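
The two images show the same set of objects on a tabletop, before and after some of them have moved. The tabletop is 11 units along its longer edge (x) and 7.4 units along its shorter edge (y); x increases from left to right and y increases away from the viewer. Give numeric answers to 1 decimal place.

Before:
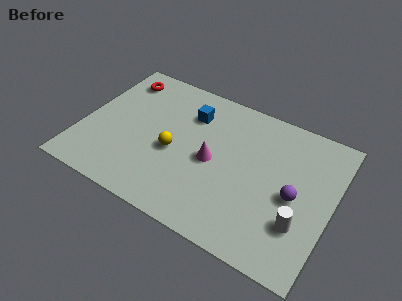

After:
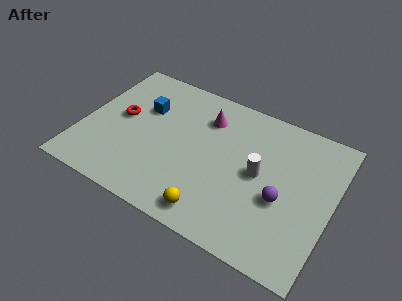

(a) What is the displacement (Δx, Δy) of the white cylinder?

(-2.0, 1.6)

From the two frames, the white cylinder sits at roughly (9.8, 2.2) before and (7.8, 3.8) after.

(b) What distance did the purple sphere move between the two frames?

0.6

The purple sphere was near (9.4, 3.4) before and (8.9, 3.0) after, so it travelled √(0.5² + 0.4²) ≈ 0.6 units.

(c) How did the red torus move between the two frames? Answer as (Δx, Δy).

(0.4, -2.1)

The red torus started near (1.2, 6.1) and ended near (1.6, 4.0).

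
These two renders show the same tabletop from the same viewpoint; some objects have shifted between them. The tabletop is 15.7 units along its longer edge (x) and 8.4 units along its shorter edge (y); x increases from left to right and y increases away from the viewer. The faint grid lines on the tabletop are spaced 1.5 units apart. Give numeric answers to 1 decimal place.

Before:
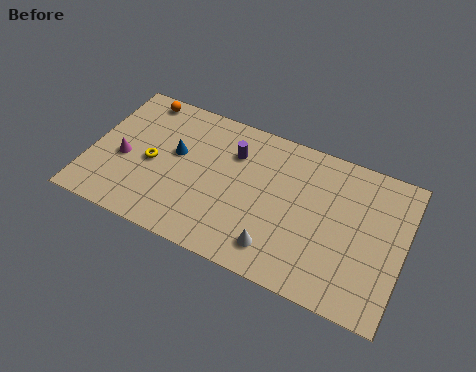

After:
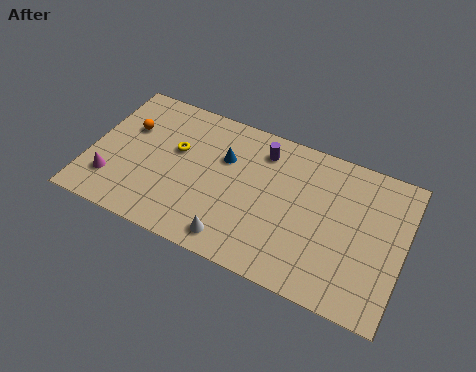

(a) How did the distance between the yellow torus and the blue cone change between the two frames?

+1.0

They were about 1.5 units apart before and 2.5 after — 1.0 units further apart.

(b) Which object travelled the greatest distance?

the blue cone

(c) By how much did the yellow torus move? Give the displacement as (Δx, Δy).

(1.1, 1.2)

From the two frames, the yellow torus sits at roughly (3.1, 3.9) before and (4.2, 5.1) after.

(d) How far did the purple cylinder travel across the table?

1.6

The purple cylinder was near (7.0, 6.1) before and (8.4, 6.8) after, so it travelled √(1.4² + 0.7²) ≈ 1.6 units.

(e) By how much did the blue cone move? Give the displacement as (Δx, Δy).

(2.4, 0.7)

The blue cone started near (4.2, 4.9) and ended near (6.6, 5.6).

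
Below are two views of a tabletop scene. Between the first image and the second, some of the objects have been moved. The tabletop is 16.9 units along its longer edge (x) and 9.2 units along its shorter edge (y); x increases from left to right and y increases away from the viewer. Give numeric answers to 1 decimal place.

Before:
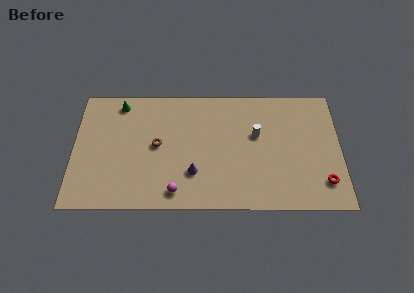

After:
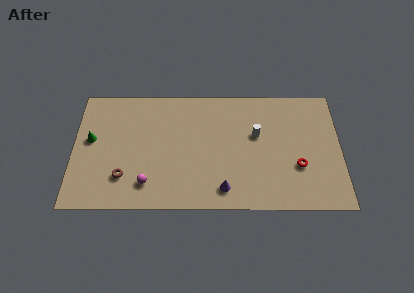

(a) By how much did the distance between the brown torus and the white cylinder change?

+2.6

The distance was about 6.4 in the first image and 9.0 in the second, so they moved 2.6 units further apart.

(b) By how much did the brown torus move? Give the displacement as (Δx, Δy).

(-2.1, -2.4)

The brown torus was at about (5.3, 4.8) and moved to about (3.2, 2.4).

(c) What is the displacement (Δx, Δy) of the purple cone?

(1.9, -1.2)

The purple cone was at about (7.6, 2.7) and moved to about (9.5, 1.5).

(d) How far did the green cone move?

3.3

The green cone was near (2.9, 8.0) before and (1.1, 5.2) after, so it travelled √(1.8² + 2.8²) ≈ 3.3 units.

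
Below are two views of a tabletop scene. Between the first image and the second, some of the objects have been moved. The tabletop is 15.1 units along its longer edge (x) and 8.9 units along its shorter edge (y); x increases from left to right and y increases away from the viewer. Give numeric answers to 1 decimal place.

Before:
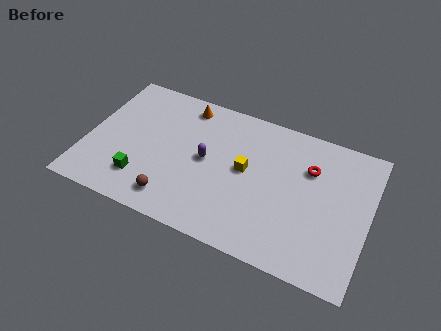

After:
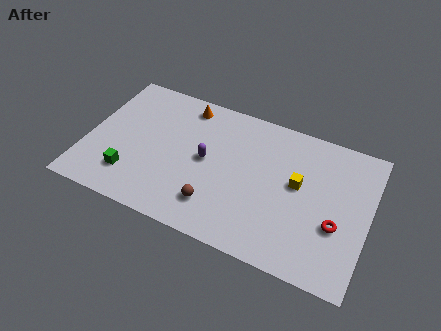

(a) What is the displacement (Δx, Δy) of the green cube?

(-0.6, 0.0)

The green cube was at about (3.2, 2.1) and moved to about (2.6, 2.1).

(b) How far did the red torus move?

3.4

From (11.8, 6.2) to (13.5, 3.3), the red torus covered √(1.7² + 2.9²) ≈ 3.4 units.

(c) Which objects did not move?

the purple capsule and the orange cone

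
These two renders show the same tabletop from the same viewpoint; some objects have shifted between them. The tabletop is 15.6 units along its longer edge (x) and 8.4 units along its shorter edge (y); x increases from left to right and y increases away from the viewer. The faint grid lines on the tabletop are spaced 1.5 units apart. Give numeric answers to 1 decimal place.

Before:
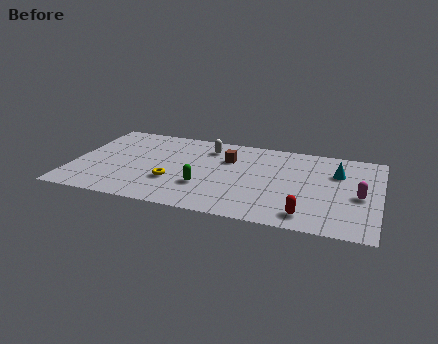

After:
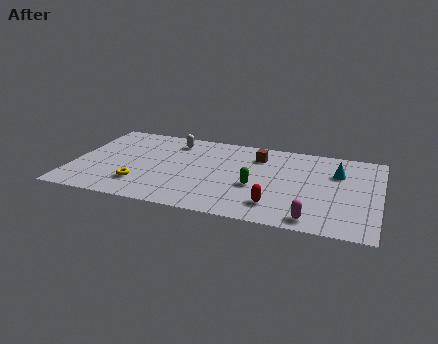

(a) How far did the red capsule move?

1.7

The red capsule moved from about (12.1, 1.3) to (10.5, 1.8), a distance of √(1.6² + 0.5²) ≈ 1.7.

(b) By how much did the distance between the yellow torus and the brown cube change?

+3.2

Before: roughly 4.0 units apart; after: 7.2. That's 3.2 units further apart.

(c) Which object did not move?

the cyan cone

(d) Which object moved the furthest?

the magenta capsule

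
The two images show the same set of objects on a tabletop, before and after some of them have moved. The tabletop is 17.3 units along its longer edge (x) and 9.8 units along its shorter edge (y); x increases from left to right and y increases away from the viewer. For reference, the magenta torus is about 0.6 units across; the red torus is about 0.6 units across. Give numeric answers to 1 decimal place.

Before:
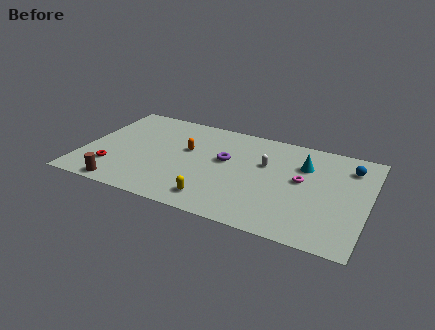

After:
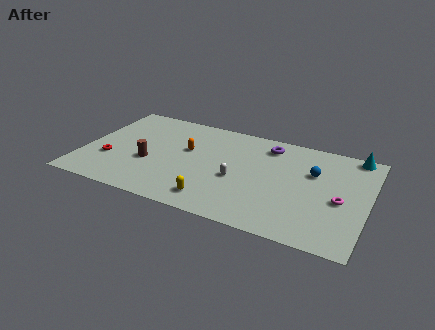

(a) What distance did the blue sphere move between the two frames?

2.5

The blue sphere moved from about (16.0, 7.7) to (13.9, 6.4), a distance of √(2.1² + 1.3²) ≈ 2.5.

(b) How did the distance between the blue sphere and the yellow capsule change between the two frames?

-2.4

They were about 9.7 units apart before and 7.3 after — 2.4 units closer together.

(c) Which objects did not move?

the orange capsule and the yellow capsule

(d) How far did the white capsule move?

2.6

The white capsule moved from about (11.0, 6.2) to (9.5, 4.1), a distance of √(1.5² + 2.1²) ≈ 2.6.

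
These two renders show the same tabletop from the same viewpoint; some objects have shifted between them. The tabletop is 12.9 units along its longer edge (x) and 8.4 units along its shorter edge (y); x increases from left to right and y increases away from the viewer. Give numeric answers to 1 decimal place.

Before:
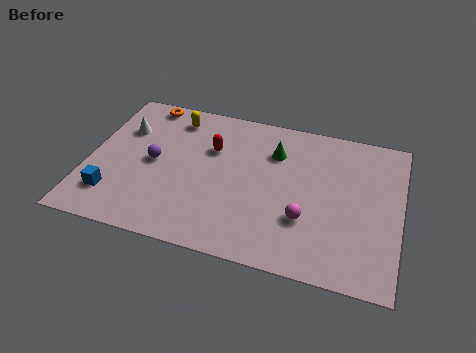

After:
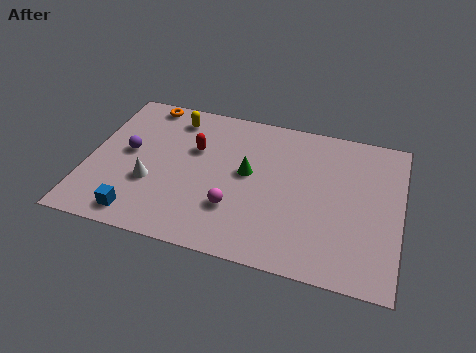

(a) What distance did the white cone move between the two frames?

3.1

The white cone moved from about (1.3, 5.8) to (2.7, 3.0), a distance of √(1.4² + 2.8²) ≈ 3.1.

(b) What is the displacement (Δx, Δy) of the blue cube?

(1.2, -0.8)

The blue cube was at about (1.2, 1.9) and moved to about (2.4, 1.1).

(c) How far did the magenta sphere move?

2.9

From (9.1, 2.7) to (6.2, 2.5), the magenta sphere covered √(2.9² + 0.2²) ≈ 2.9 units.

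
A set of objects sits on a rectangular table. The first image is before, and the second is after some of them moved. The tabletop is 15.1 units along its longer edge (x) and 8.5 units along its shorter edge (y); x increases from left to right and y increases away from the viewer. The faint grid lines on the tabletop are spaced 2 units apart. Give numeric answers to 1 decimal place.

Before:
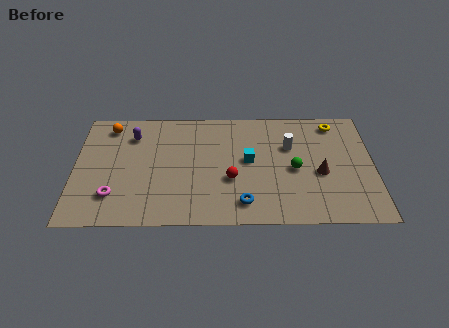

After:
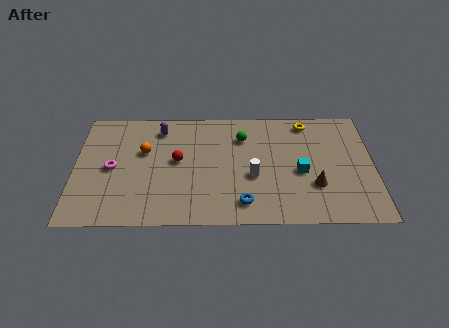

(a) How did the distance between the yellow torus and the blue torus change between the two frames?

-0.7

Before: roughly 7.5 units apart; after: 6.8. That's 0.7 units closer together.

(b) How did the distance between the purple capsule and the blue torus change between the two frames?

-0.6

They were about 7.5 units apart before and 6.9 after — 0.6 units closer together.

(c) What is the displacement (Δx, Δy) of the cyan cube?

(2.6, -0.9)

The cyan cube was at about (8.8, 4.6) and moved to about (11.4, 3.7).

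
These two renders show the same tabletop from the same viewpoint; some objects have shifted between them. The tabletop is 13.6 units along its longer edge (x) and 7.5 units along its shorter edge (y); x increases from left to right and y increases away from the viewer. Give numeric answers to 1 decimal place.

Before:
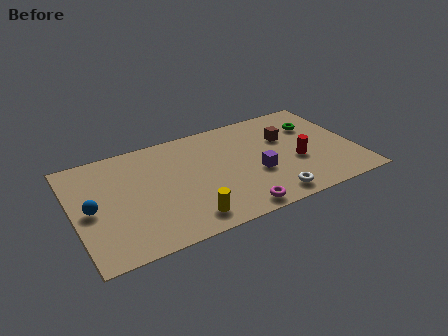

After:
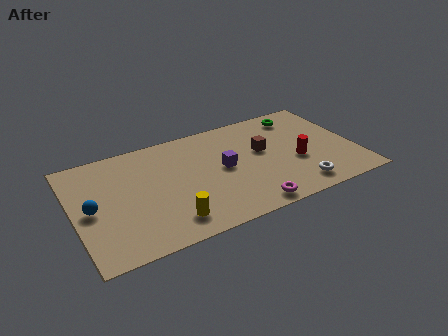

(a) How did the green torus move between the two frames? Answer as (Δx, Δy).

(-0.6, 1.0)

The green torus started near (11.9, 5.3) and ended near (11.3, 6.3).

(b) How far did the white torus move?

1.4

From (9.1, 1.0) to (10.5, 1.2), the white torus covered √(1.4² + 0.2²) ≈ 1.4 units.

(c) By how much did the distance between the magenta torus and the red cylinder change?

-0.5

The distance was about 4.0 in the first image and 3.5 in the second, so they moved 0.5 units closer together.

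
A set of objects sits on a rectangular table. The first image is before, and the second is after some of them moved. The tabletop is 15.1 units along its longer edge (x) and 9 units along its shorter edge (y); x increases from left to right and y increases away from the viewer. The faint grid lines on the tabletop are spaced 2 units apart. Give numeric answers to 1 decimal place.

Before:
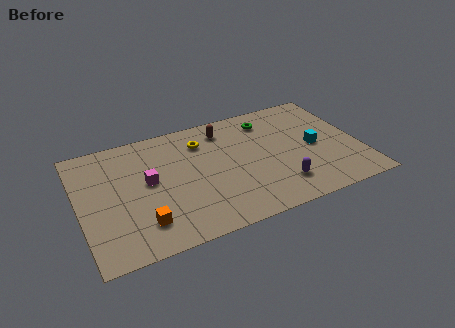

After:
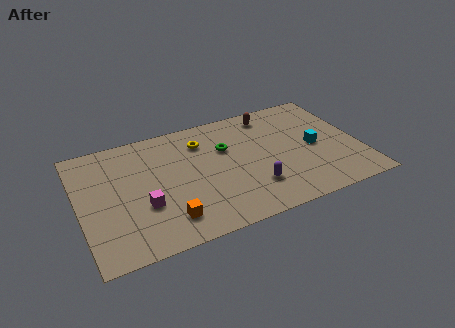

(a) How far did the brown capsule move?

2.6

From (8.1, 7.4) to (10.7, 7.7), the brown capsule covered √(2.6² + 0.3²) ≈ 2.6 units.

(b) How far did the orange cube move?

1.3

The orange cube moved from about (3.1, 2.0) to (4.4, 1.8), a distance of √(1.3² + 0.2²) ≈ 1.3.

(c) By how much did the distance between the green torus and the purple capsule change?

-1.6

Before: roughly 5.3 units apart; after: 3.7. That's 1.6 units closer together.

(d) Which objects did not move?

the yellow torus and the cyan cube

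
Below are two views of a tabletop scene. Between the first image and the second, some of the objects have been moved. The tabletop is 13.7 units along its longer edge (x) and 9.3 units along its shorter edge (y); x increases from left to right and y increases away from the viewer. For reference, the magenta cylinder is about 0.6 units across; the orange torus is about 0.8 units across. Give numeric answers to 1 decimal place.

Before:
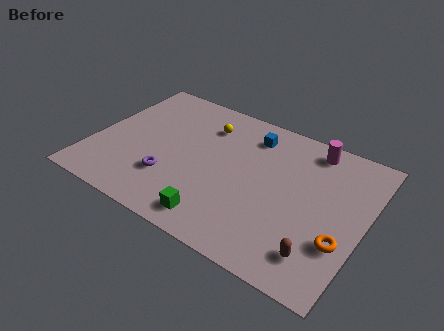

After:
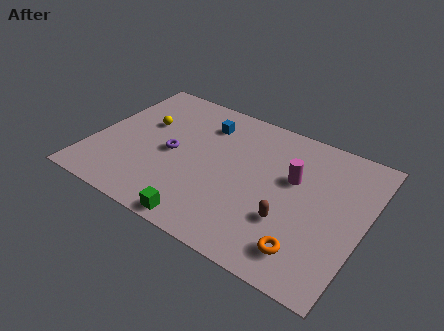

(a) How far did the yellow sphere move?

3.3

The yellow sphere moved from about (5.3, 7.1) to (2.3, 5.8), a distance of √(3.0² + 1.3²) ≈ 3.3.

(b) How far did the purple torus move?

1.7

From (4.2, 2.7) to (4.0, 4.4), the purple torus covered √(0.2² + 1.7²) ≈ 1.7 units.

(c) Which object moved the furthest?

the yellow sphere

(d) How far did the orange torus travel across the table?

2.0

The orange torus moved from about (12.8, 3.0) to (11.3, 1.7), a distance of √(1.5² + 1.3²) ≈ 2.0.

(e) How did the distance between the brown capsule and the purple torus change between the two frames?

-1.4

They were about 7.8 units apart before and 6.4 after — 1.4 units closer together.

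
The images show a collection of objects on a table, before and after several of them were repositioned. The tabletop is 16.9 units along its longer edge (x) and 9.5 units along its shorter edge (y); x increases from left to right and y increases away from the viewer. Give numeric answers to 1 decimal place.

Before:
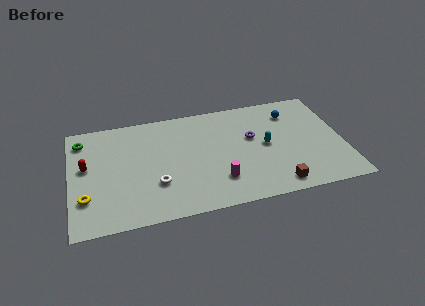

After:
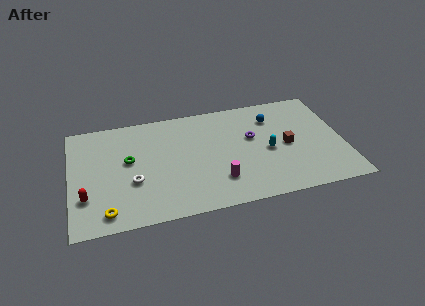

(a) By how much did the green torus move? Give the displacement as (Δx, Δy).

(2.8, -2.4)

The green torus started near (0.8, 7.8) and ended near (3.6, 5.4).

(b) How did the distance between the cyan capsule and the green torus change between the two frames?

-3.0

The distance was about 11.7 in the first image and 8.7 in the second, so they moved 3.0 units closer together.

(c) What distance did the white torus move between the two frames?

1.5

The white torus moved from about (5.2, 3.0) to (3.8, 3.5), a distance of √(1.4² + 0.5²) ≈ 1.5.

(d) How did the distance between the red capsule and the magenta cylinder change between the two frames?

-0.4

They were about 8.5 units apart before and 8.1 after — 0.4 units closer together.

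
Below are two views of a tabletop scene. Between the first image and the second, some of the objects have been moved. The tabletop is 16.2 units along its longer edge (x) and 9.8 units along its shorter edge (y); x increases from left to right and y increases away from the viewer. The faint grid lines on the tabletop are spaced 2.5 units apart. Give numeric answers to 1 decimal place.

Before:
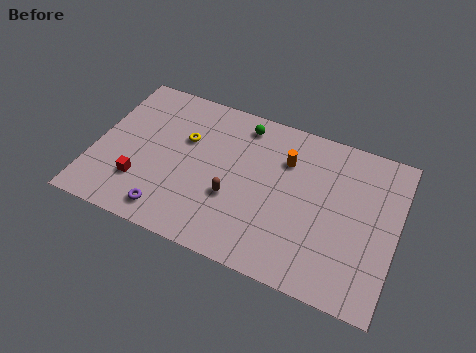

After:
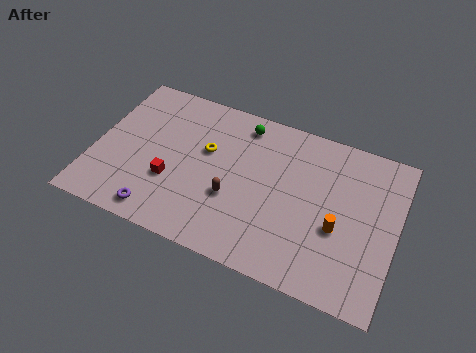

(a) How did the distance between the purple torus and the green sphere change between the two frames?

+0.4

The distance was about 7.7 in the first image and 8.1 in the second, so they moved 0.4 units further apart.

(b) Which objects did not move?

the brown capsule and the green sphere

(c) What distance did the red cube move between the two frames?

1.7

From (2.7, 2.7) to (4.3, 3.4), the red cube covered √(1.6² + 0.7²) ≈ 1.7 units.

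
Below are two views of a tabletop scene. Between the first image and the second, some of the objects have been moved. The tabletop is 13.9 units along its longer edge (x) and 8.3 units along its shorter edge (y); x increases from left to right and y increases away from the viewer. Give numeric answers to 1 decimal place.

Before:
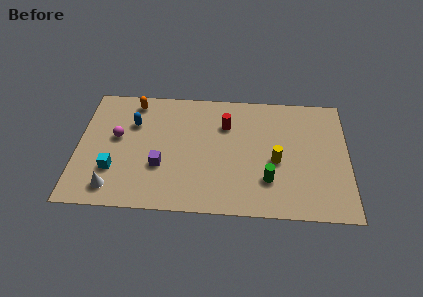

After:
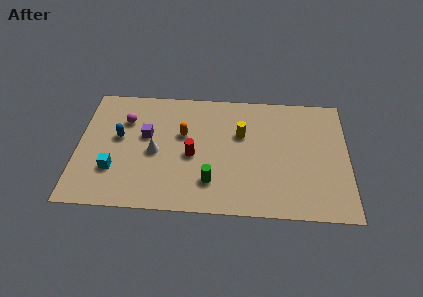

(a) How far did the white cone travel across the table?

3.3

The white cone moved from about (1.9, 1.3) to (4.0, 3.8), a distance of √(2.1² + 2.5²) ≈ 3.3.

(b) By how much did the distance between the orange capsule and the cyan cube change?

-0.4

They were about 4.8 units apart before and 4.4 after — 0.4 units closer together.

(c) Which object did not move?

the cyan cube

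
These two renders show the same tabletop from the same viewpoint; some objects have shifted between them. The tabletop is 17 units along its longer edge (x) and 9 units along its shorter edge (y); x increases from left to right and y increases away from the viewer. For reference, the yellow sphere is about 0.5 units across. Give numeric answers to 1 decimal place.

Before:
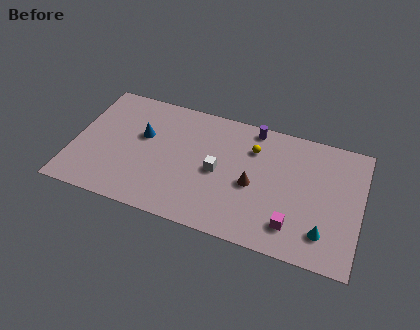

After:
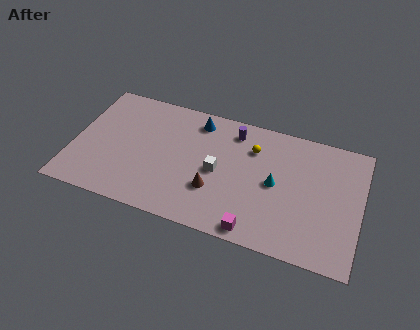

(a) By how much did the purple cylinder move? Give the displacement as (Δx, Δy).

(-1.1, -0.6)

From the two frames, the purple cylinder sits at roughly (10.4, 8.1) before and (9.3, 7.5) after.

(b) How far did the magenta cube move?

2.3

The magenta cube was near (13.2, 1.9) before and (11.1, 0.9) after, so it travelled √(2.1² + 1.0²) ≈ 2.3 units.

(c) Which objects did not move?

the yellow sphere and the white cube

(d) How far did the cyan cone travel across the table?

3.9

The cyan cone was near (15.0, 2.0) before and (12.0, 4.5) after, so it travelled √(3.0² + 2.5²) ≈ 3.9 units.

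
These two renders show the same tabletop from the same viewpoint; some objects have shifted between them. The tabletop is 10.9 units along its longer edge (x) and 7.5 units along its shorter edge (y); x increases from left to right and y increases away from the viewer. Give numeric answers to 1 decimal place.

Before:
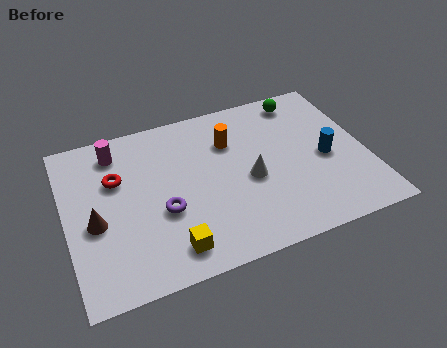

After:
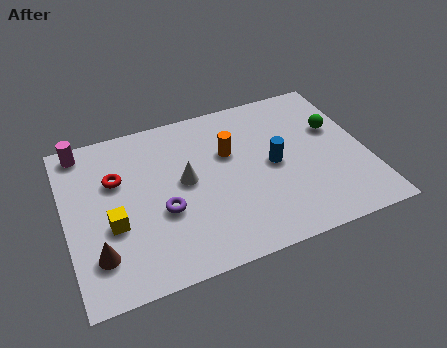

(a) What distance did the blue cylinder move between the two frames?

1.9

From (9.4, 3.4) to (7.5, 3.7), the blue cylinder covered √(1.9² + 0.3²) ≈ 1.9 units.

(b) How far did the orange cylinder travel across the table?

0.5

The orange cylinder moved from about (6.1, 5.3) to (6.0, 4.8), a distance of √(0.1² + 0.5²) ≈ 0.5.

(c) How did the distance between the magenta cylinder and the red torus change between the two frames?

+0.8

Before: roughly 1.3 units apart; after: 2.1. That's 0.8 units further apart.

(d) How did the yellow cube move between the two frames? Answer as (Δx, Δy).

(-1.9, 1.7)

The yellow cube started near (3.5, 1.2) and ended near (1.6, 2.9).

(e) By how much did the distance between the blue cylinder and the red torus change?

-1.9

They were about 7.6 units apart before and 5.7 after — 1.9 units closer together.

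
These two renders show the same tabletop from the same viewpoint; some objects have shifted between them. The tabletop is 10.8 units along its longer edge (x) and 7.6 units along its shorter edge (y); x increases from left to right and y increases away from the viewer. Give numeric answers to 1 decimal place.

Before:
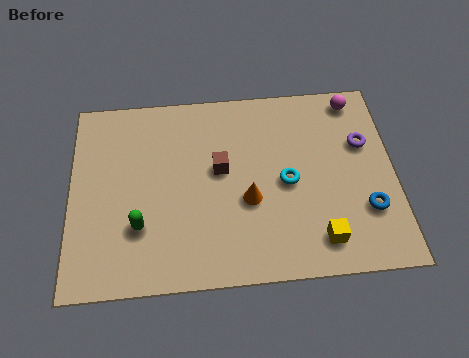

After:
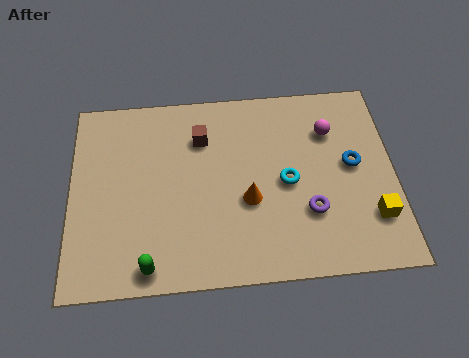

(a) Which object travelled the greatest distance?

the purple torus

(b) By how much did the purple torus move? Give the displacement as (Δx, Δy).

(-1.9, -2.5)

The purple torus started near (9.8, 4.9) and ended near (7.9, 2.4).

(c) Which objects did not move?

the cyan torus and the orange cone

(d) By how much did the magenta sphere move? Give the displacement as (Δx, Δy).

(-0.9, -1.2)

From the two frames, the magenta sphere sits at roughly (9.6, 6.7) before and (8.7, 5.5) after.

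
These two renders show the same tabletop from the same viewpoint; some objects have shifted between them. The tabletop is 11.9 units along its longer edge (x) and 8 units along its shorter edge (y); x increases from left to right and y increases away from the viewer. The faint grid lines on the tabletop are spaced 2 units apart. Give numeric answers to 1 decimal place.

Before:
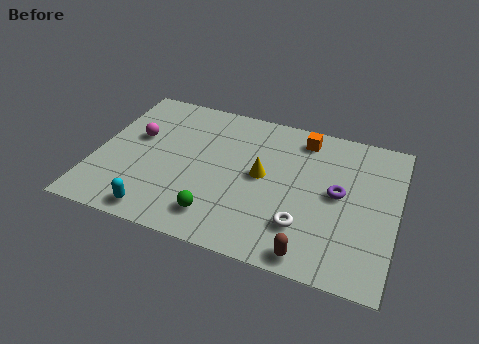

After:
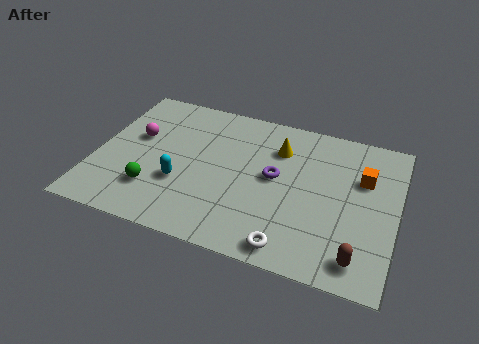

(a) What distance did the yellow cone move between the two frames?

1.8

From (6.6, 4.2) to (7.1, 5.9), the yellow cone covered √(0.5² + 1.7²) ≈ 1.8 units.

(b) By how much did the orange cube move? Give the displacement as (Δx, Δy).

(2.5, -1.5)

The orange cube was at about (8.0, 6.8) and moved to about (10.5, 5.3).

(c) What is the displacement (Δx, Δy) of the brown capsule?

(1.8, 0.4)

From the two frames, the brown capsule sits at roughly (8.8, 0.8) before and (10.6, 1.2) after.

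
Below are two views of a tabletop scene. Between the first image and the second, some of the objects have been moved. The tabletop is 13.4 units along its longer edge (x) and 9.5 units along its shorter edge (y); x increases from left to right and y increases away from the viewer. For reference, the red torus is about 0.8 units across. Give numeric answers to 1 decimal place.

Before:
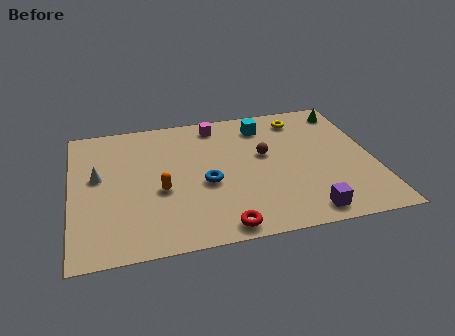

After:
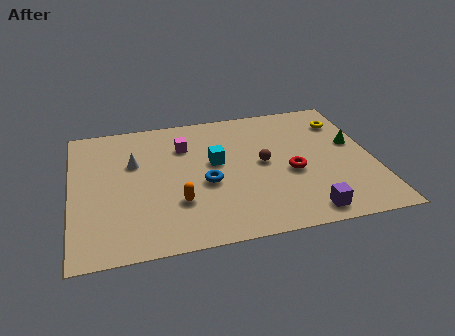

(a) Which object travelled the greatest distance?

the red torus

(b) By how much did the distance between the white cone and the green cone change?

-1.8

They were about 11.6 units apart before and 9.8 after — 1.8 units closer together.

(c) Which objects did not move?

the purple cube and the blue torus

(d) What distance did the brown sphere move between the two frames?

0.6

From (8.6, 5.5) to (8.5, 4.9), the brown sphere covered √(0.1² + 0.6²) ≈ 0.6 units.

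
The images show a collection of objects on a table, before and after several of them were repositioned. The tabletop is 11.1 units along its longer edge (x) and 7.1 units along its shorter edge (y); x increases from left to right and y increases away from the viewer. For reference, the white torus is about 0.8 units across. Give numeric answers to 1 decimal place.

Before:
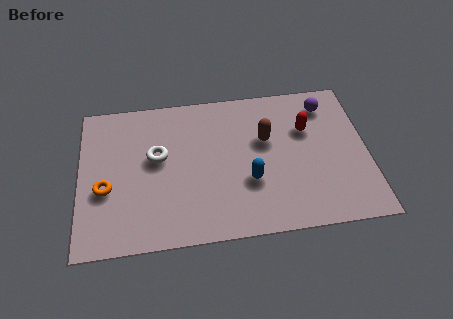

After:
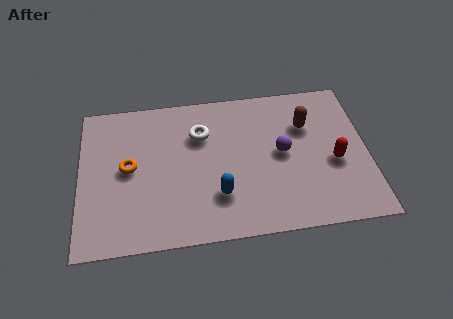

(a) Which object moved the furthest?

the purple sphere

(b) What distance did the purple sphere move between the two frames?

2.8

The purple sphere was near (9.6, 5.8) before and (7.8, 3.7) after, so it travelled √(1.8² + 2.1²) ≈ 2.8 units.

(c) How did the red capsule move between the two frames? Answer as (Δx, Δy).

(1.0, -1.7)

The red capsule was at about (8.8, 4.7) and moved to about (9.8, 3.0).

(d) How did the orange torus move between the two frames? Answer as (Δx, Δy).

(0.9, 0.9)

The orange torus started near (1.0, 2.8) and ended near (1.9, 3.7).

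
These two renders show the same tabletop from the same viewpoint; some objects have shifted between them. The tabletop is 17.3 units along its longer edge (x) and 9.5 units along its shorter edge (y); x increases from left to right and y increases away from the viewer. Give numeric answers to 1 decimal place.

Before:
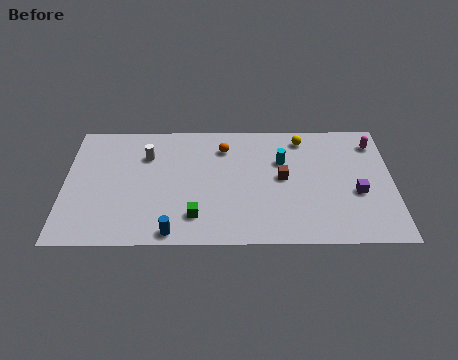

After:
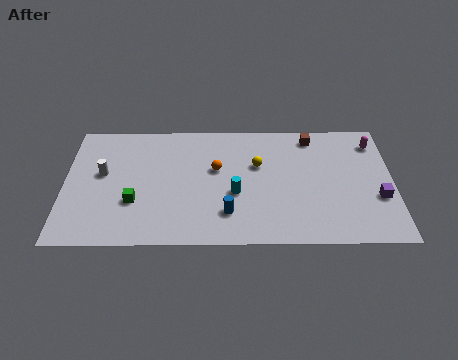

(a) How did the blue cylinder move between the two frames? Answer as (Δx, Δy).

(2.9, 1.4)

From the two frames, the blue cylinder sits at roughly (5.7, 0.9) before and (8.6, 2.3) after.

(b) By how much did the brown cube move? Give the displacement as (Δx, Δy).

(1.6, 3.2)

The brown cube started near (11.5, 5.0) and ended near (13.1, 8.2).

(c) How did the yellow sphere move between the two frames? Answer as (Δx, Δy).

(-2.4, -2.1)

The yellow sphere was at about (12.6, 8.1) and moved to about (10.2, 6.0).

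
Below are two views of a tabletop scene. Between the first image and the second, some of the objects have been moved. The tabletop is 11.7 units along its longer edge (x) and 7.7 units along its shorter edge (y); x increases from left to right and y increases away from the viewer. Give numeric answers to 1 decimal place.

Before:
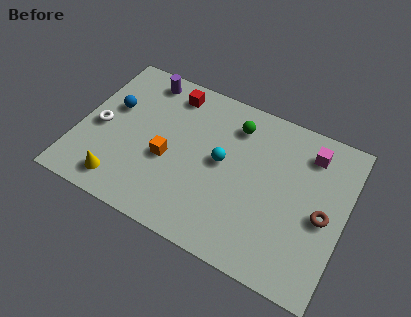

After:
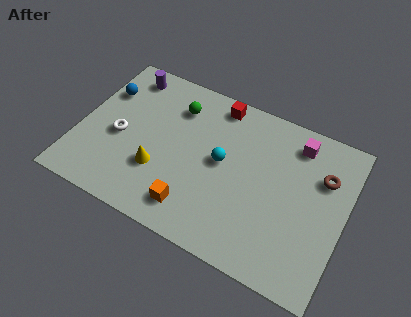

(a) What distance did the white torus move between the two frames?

0.9

The white torus moved from about (0.9, 3.5) to (1.8, 3.4), a distance of √(0.9² + 0.1²) ≈ 0.9.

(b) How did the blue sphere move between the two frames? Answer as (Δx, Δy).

(-0.5, 0.7)

The blue sphere started near (1.3, 4.7) and ended near (0.8, 5.4).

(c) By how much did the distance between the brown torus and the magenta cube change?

-1.1

The distance was about 2.8 in the first image and 1.7 in the second, so they moved 1.1 units closer together.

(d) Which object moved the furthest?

the green sphere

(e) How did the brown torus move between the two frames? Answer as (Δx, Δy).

(-0.2, 1.8)

The brown torus was at about (10.8, 3.5) and moved to about (10.6, 5.3).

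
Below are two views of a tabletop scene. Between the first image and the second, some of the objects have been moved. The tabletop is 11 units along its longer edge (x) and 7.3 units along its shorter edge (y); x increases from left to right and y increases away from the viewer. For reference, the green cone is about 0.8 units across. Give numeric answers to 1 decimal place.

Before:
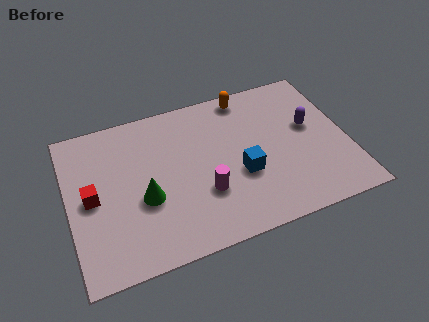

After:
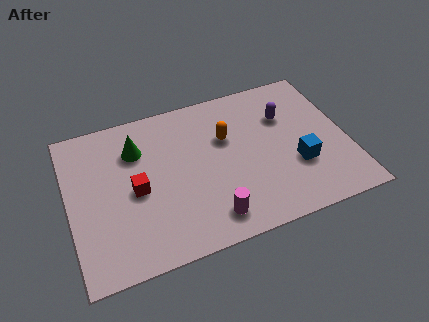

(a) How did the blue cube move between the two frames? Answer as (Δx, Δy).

(2.2, -0.3)

The blue cube started near (6.7, 2.8) and ended near (8.9, 2.5).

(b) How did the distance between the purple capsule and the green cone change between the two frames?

-0.9

The distance was about 6.8 in the first image and 5.9 in the second, so they moved 0.9 units closer together.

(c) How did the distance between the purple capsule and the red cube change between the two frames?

-2.4

The distance was about 8.7 in the first image and 6.3 in the second, so they moved 2.4 units closer together.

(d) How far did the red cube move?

1.7

The red cube was near (0.9, 3.6) before and (2.6, 3.4) after, so it travelled √(1.7² + 0.2²) ≈ 1.7 units.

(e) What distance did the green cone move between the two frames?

2.4

The green cone was near (2.9, 2.9) before and (2.8, 5.3) after, so it travelled √(0.1² + 2.4²) ≈ 2.4 units.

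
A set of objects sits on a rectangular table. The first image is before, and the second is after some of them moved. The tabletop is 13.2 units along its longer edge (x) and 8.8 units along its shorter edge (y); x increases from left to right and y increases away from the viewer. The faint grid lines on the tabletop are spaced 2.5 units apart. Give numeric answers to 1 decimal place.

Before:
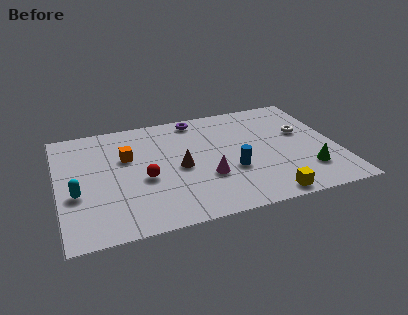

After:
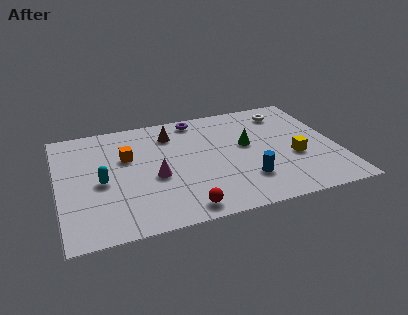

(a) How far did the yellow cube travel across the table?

3.1

The yellow cube was near (9.5, 0.8) before and (11.1, 3.4) after, so it travelled √(1.6² + 2.6²) ≈ 3.1 units.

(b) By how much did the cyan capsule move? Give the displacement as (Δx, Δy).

(1.2, 0.6)

From the two frames, the cyan capsule sits at roughly (0.8, 3.4) before and (2.0, 4.0) after.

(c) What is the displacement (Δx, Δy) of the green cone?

(-2.6, 2.8)

From the two frames, the green cone sits at roughly (11.6, 2.2) before and (9.0, 5.0) after.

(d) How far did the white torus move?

2.0

From (11.7, 5.3) to (11.1, 7.2), the white torus covered √(0.6² + 1.9²) ≈ 2.0 units.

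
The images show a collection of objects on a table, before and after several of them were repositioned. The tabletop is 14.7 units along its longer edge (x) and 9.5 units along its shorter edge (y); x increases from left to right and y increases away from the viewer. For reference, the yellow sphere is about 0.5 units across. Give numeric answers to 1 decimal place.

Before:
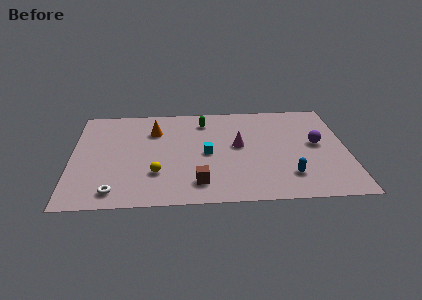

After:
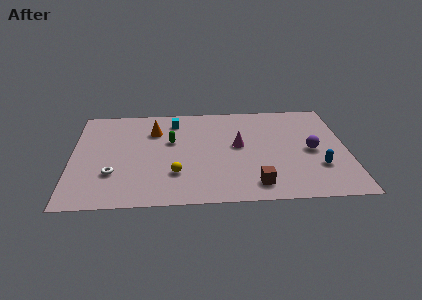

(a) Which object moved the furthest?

the cyan cube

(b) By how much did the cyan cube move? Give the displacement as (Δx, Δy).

(-1.7, 3.3)

The cyan cube was at about (7.2, 4.5) and moved to about (5.5, 7.8).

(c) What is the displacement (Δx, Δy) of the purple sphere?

(-0.3, -0.6)

From the two frames, the purple sphere sits at roughly (13.1, 5.1) before and (12.8, 4.5) after.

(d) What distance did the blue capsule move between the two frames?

1.7

The blue capsule moved from about (11.5, 2.2) to (13.1, 2.9), a distance of √(1.6² + 0.7²) ≈ 1.7.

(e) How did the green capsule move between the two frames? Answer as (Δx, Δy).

(-1.8, -1.9)

The green capsule started near (7.1, 7.7) and ended near (5.3, 5.8).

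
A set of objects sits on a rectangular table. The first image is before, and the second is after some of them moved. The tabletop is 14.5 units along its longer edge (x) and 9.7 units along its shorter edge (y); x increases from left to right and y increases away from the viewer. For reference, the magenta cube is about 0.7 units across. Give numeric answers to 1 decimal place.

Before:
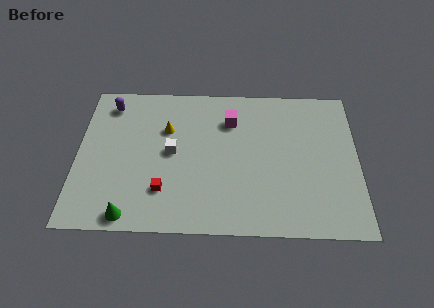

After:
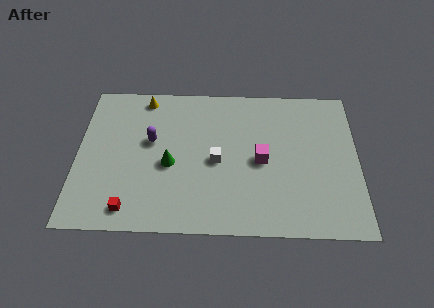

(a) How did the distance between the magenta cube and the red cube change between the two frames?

+1.7

They were about 5.8 units apart before and 7.5 after — 1.7 units further apart.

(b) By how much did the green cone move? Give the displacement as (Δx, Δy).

(2.0, 3.3)

From the two frames, the green cone sits at roughly (2.8, 0.9) before and (4.8, 4.2) after.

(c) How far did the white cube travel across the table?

2.4

From (4.9, 5.0) to (7.2, 4.5), the white cube covered √(2.3² + 0.5²) ≈ 2.4 units.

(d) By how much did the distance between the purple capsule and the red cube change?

-1.8

The distance was about 6.3 in the first image and 4.5 in the second, so they moved 1.8 units closer together.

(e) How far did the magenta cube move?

3.1

The magenta cube moved from about (7.9, 7.2) to (9.5, 4.6), a distance of √(1.6² + 2.6²) ≈ 3.1.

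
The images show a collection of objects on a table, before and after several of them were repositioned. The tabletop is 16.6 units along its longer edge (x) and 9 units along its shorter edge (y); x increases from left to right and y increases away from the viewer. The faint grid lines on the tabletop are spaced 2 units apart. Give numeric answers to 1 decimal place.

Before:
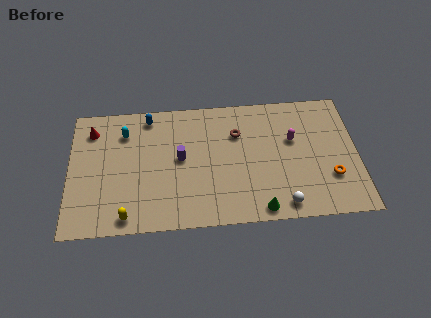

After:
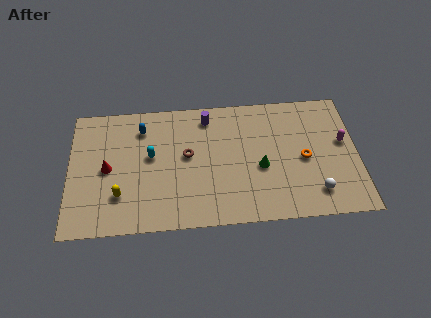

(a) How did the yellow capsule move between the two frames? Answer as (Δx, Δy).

(-0.4, 1.5)

The yellow capsule was at about (3.3, 1.0) and moved to about (2.9, 2.5).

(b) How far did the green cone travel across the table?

2.9

From (10.9, 0.9) to (11.0, 3.8), the green cone covered √(0.1² + 2.9²) ≈ 2.9 units.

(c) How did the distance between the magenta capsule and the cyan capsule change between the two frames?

+1.3

They were about 9.8 units apart before and 11.1 after — 1.3 units further apart.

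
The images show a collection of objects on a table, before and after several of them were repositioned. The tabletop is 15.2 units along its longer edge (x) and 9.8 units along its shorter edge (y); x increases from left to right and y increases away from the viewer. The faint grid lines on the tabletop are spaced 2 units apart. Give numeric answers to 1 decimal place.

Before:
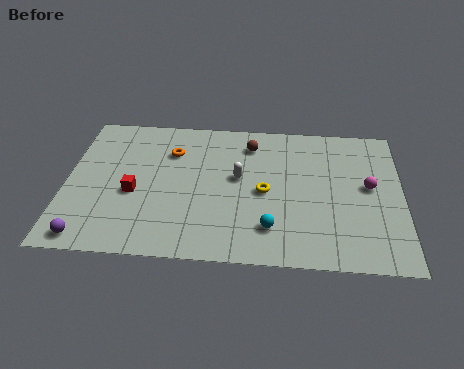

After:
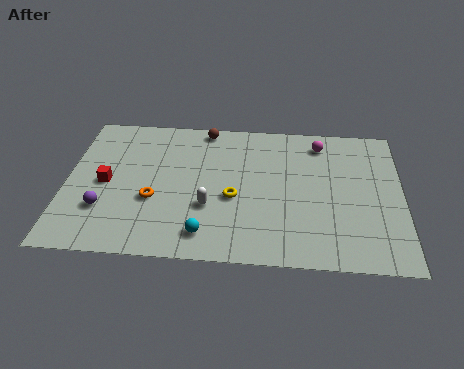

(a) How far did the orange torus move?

3.5

The orange torus was near (4.7, 7.1) before and (4.0, 3.7) after, so it travelled √(0.7² + 3.4²) ≈ 3.5 units.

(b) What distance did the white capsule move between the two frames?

2.5

The white capsule was near (7.8, 5.5) before and (6.5, 3.4) after, so it travelled √(1.3² + 2.1²) ≈ 2.5 units.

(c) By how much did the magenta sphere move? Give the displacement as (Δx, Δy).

(-2.2, 2.9)

From the two frames, the magenta sphere sits at roughly (13.7, 5.3) before and (11.5, 8.2) after.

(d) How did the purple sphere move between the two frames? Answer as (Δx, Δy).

(0.6, 1.9)

From the two frames, the purple sphere sits at roughly (1.2, 1.0) before and (1.8, 2.9) after.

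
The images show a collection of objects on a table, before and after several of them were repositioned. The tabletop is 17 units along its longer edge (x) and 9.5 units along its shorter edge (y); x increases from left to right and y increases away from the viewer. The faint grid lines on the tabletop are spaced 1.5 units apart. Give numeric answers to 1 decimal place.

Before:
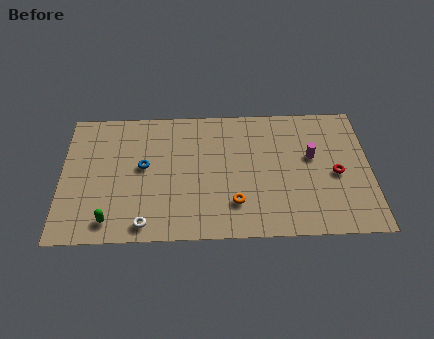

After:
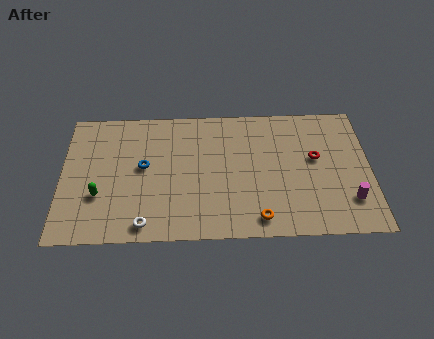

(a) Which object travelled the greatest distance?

the magenta cylinder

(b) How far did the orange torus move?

1.7

From (9.5, 2.4) to (10.8, 1.3), the orange torus covered √(1.3² + 1.1²) ≈ 1.7 units.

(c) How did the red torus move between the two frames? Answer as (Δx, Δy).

(-1.1, 1.2)

From the two frames, the red torus sits at roughly (15.1, 4.3) before and (14.0, 5.5) after.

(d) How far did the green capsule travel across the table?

1.9

The green capsule was near (2.7, 1.4) before and (2.1, 3.2) after, so it travelled √(0.6² + 1.8²) ≈ 1.9 units.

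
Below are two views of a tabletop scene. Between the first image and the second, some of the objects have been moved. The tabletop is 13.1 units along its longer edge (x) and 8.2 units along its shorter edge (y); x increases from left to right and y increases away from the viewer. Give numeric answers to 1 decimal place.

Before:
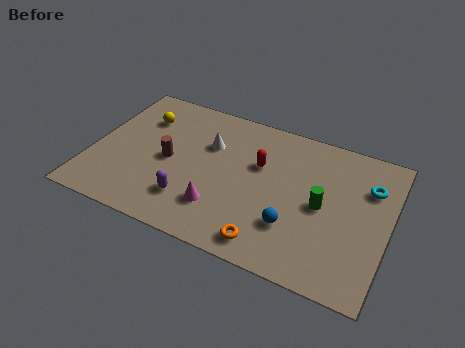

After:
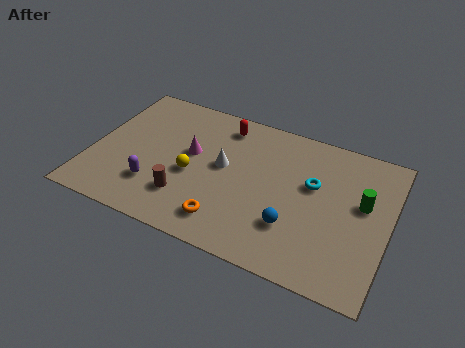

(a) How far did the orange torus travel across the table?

1.9

The orange torus moved from about (8.2, 1.1) to (6.3, 1.5), a distance of √(1.9² + 0.4²) ≈ 1.9.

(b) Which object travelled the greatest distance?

the yellow sphere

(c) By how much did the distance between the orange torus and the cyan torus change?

-1.2

Before: roughly 6.1 units apart; after: 4.9. That's 1.2 units closer together.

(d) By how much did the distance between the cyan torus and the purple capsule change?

-1.1

Before: roughly 8.4 units apart; after: 7.3. That's 1.1 units closer together.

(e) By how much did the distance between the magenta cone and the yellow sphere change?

-4.4

They were about 5.6 units apart before and 1.2 after — 4.4 units closer together.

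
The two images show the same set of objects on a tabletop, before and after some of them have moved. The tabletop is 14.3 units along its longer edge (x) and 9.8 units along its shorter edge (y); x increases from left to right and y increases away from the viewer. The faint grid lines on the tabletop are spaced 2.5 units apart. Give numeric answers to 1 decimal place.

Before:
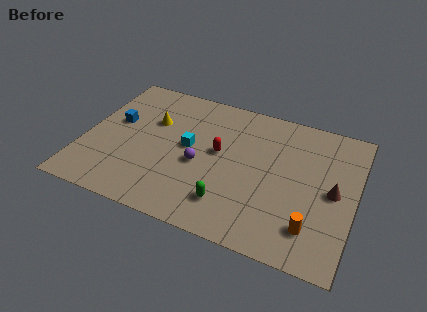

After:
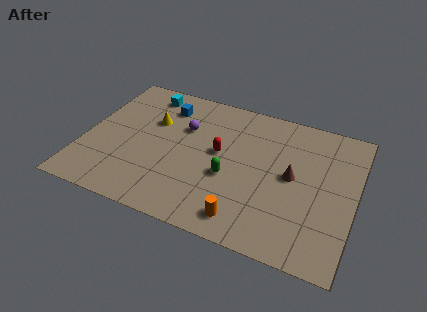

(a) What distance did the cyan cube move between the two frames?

4.2

From (5.5, 5.2) to (2.8, 8.4), the cyan cube covered √(2.7² + 3.2²) ≈ 4.2 units.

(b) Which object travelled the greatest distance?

the cyan cube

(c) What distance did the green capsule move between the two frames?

1.8

From (8.0, 2.1) to (7.8, 3.9), the green capsule covered √(0.2² + 1.8²) ≈ 1.8 units.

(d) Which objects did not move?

the red capsule and the yellow cone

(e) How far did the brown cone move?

2.2

The brown cone moved from about (13.2, 4.8) to (11.0, 5.1), a distance of √(2.2² + 0.3²) ≈ 2.2.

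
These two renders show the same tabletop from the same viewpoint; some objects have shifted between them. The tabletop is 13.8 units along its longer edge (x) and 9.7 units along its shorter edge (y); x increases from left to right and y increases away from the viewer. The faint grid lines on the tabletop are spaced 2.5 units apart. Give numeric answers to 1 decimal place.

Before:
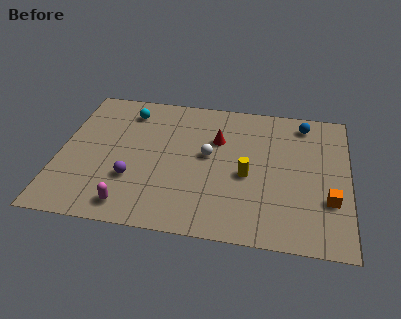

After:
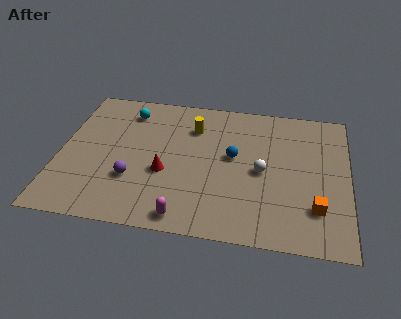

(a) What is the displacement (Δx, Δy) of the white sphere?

(2.6, -0.7)

From the two frames, the white sphere sits at roughly (7.1, 5.3) before and (9.7, 4.6) after.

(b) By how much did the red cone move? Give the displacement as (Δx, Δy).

(-2.4, -2.7)

From the two frames, the red cone sits at roughly (7.5, 6.5) before and (5.1, 3.8) after.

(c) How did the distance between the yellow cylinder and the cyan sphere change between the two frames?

-3.7

Before: roughly 7.0 units apart; after: 3.3. That's 3.7 units closer together.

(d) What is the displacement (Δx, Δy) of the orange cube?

(-0.6, -0.6)

The orange cube was at about (12.9, 3.1) and moved to about (12.3, 2.5).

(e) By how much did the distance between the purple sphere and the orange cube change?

-0.6

Before: roughly 9.3 units apart; after: 8.7. That's 0.6 units closer together.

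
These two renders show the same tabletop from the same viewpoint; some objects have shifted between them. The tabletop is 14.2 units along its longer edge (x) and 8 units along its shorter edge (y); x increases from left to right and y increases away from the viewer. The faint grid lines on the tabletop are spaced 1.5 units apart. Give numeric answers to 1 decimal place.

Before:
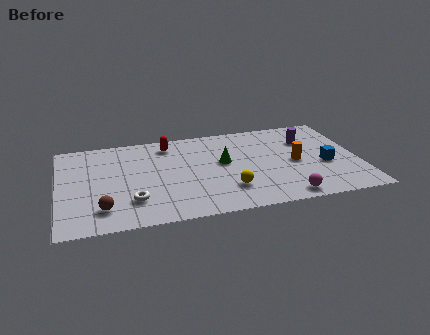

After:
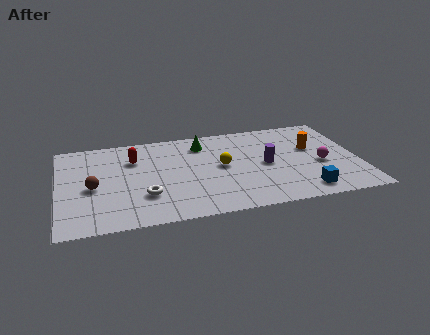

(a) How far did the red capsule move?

2.0

The red capsule moved from about (5.3, 6.7) to (3.6, 5.7), a distance of √(1.7² + 1.0²) ≈ 2.0.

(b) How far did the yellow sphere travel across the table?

2.1

The yellow sphere moved from about (7.9, 2.1) to (7.7, 4.2), a distance of √(0.2² + 2.1²) ≈ 2.1.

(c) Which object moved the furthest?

the magenta sphere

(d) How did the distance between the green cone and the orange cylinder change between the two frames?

+1.9

They were about 3.5 units apart before and 5.4 after — 1.9 units further apart.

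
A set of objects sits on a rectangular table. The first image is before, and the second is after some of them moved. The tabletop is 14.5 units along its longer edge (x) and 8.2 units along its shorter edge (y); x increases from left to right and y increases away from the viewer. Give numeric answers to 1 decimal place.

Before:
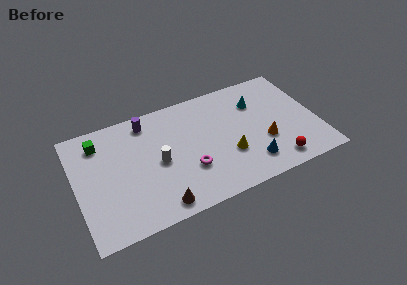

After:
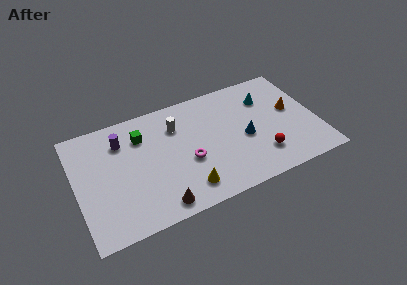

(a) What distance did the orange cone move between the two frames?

2.5

The orange cone was near (11.2, 2.9) before and (13.1, 4.6) after, so it travelled √(1.9² + 1.7²) ≈ 2.5 units.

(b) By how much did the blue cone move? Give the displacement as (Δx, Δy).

(-0.1, 1.9)

The blue cone started near (10.2, 1.7) and ended near (10.1, 3.6).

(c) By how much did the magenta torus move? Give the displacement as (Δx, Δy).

(0.0, 0.6)

The magenta torus started near (6.6, 2.7) and ended near (6.6, 3.3).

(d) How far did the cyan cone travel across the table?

0.6

The cyan cone was near (11.1, 5.9) before and (11.7, 6.0) after, so it travelled √(0.6² + 0.1²) ≈ 0.6 units.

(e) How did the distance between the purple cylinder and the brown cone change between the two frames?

-0.5

They were about 6.0 units apart before and 5.5 after — 0.5 units closer together.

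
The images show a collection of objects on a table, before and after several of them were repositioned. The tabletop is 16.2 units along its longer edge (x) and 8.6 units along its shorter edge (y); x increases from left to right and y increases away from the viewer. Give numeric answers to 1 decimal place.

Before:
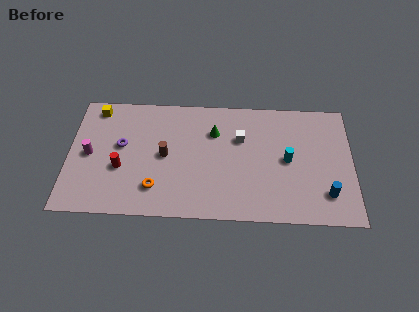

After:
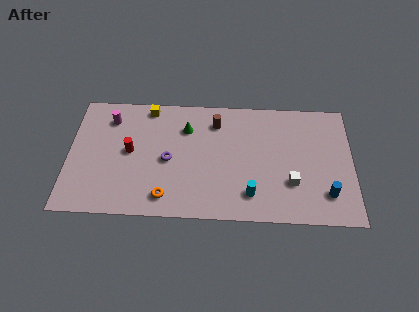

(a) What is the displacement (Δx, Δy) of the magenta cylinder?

(1.1, 2.6)

From the two frames, the magenta cylinder sits at roughly (1.2, 4.2) before and (2.3, 6.8) after.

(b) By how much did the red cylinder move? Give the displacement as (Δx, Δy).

(0.5, 1.2)

The red cylinder started near (3.0, 3.3) and ended near (3.5, 4.5).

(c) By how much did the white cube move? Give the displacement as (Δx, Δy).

(2.9, -3.0)

The white cube started near (9.8, 5.7) and ended near (12.7, 2.7).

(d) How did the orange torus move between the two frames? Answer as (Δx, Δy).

(0.6, -0.6)

The orange torus was at about (5.0, 2.0) and moved to about (5.6, 1.4).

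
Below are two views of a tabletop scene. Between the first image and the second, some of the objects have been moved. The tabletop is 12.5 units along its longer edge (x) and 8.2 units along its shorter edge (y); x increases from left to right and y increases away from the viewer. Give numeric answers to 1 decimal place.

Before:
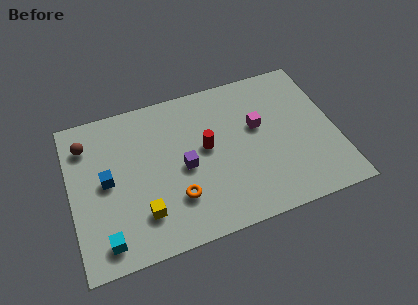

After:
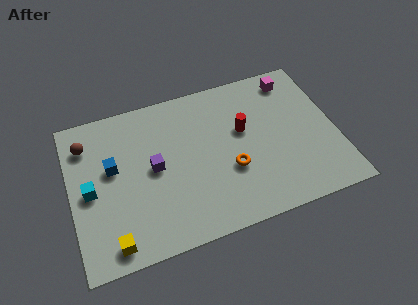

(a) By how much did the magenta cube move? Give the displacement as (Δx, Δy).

(1.9, 2.1)

From the two frames, the magenta cube sits at roughly (8.9, 4.9) before and (10.8, 7.0) after.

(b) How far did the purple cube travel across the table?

1.5

From (5.3, 3.8) to (3.9, 4.2), the purple cube covered √(1.4² + 0.4²) ≈ 1.5 units.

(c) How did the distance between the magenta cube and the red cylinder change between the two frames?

+0.8

Before: roughly 2.5 units apart; after: 3.3. That's 0.8 units further apart.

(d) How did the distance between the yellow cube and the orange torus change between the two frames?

+4.4

The distance was about 1.6 in the first image and 6.0 in the second, so they moved 4.4 units further apart.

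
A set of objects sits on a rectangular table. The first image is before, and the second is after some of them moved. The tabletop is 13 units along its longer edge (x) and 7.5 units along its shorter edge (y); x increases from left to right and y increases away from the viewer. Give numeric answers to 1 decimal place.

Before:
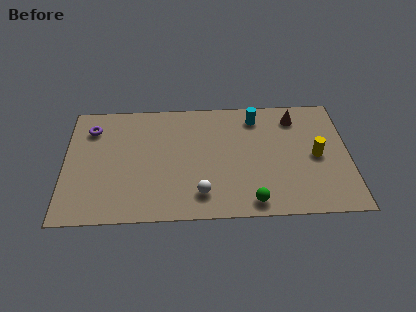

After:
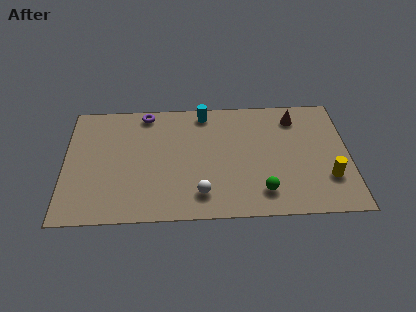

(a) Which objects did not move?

the white sphere and the brown cone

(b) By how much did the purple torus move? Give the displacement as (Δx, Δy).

(2.5, 0.9)

From the two frames, the purple torus sits at roughly (1.2, 5.8) before and (3.7, 6.7) after.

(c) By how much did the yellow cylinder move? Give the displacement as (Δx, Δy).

(0.5, -1.4)

The yellow cylinder started near (11.5, 3.6) and ended near (12.0, 2.2).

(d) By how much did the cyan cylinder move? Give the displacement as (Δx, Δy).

(-2.4, 0.4)

The cyan cylinder started near (8.8, 6.2) and ended near (6.4, 6.6).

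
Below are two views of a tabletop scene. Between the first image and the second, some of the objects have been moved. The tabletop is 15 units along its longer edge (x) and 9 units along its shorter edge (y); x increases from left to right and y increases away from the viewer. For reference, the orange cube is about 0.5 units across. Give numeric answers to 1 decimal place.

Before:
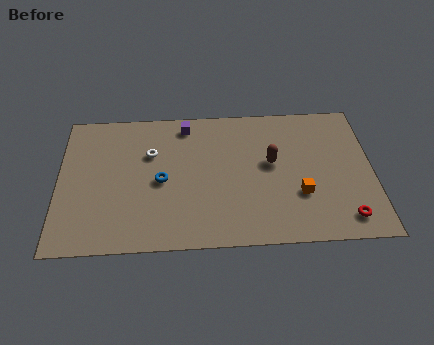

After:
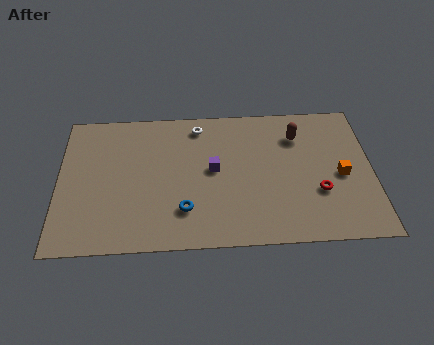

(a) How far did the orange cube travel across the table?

2.3

From (11.5, 3.0) to (13.5, 4.1), the orange cube covered √(2.0² + 1.1²) ≈ 2.3 units.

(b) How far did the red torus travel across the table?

2.1

The red torus was near (13.6, 1.4) before and (12.4, 3.1) after, so it travelled √(1.2² + 1.7²) ≈ 2.1 units.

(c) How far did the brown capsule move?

2.1

The brown capsule was near (10.2, 5.1) before and (11.5, 6.8) after, so it travelled √(1.3² + 1.7²) ≈ 2.1 units.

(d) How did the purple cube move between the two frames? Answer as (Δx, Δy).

(1.3, -3.0)

From the two frames, the purple cube sits at roughly (6.1, 7.8) before and (7.4, 4.8) after.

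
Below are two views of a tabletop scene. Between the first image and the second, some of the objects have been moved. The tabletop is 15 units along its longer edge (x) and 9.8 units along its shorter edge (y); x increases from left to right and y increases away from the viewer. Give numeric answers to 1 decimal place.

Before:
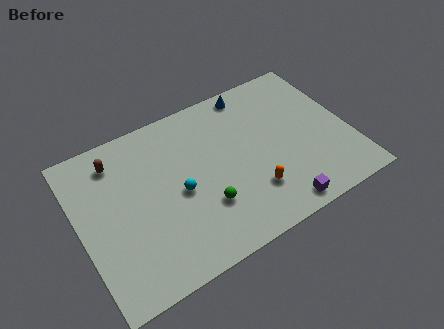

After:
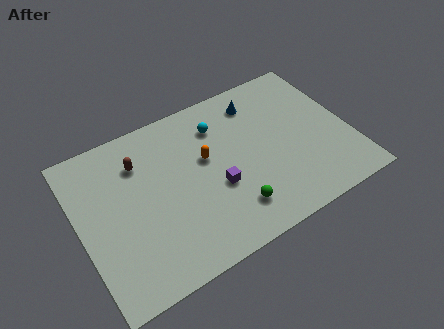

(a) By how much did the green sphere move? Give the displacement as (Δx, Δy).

(1.4, -0.9)

The green sphere was at about (6.6, 3.0) and moved to about (8.0, 2.1).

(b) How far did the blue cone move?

0.8

The blue cone moved from about (10.2, 8.8) to (10.4, 8.0), a distance of √(0.2² + 0.8²) ≈ 0.8.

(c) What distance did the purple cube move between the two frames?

4.1

The purple cube moved from about (10.4, 1.0) to (7.4, 3.8), a distance of √(3.0² + 2.8²) ≈ 4.1.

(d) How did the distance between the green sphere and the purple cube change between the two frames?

-2.5

Before: roughly 4.3 units apart; after: 1.8. That's 2.5 units closer together.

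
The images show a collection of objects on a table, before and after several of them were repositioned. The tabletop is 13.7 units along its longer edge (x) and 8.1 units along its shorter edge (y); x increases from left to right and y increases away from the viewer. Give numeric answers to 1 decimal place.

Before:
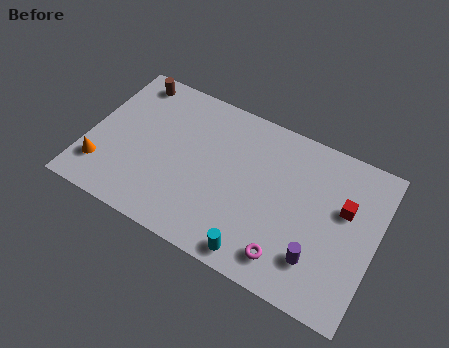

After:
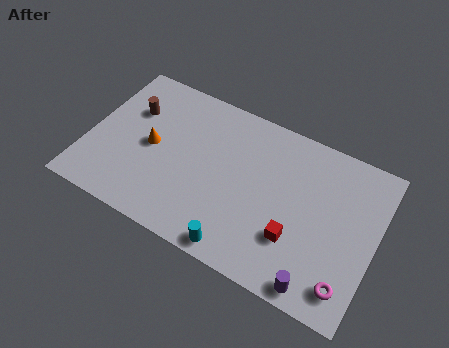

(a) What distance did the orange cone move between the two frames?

3.0

The orange cone moved from about (0.9, 1.9) to (3.0, 4.0), a distance of √(2.1² + 2.1²) ≈ 3.0.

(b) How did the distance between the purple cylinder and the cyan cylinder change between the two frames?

+0.8

They were about 2.9 units apart before and 3.7 after — 0.8 units further apart.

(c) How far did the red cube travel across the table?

3.2

The red cube moved from about (12.1, 5.0) to (10.1, 2.5), a distance of √(2.0² + 2.5²) ≈ 3.2.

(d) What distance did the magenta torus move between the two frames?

2.8

The magenta torus moved from about (9.9, 1.4) to (12.7, 1.4), a distance of √(2.8² + 0.0²) ≈ 2.8.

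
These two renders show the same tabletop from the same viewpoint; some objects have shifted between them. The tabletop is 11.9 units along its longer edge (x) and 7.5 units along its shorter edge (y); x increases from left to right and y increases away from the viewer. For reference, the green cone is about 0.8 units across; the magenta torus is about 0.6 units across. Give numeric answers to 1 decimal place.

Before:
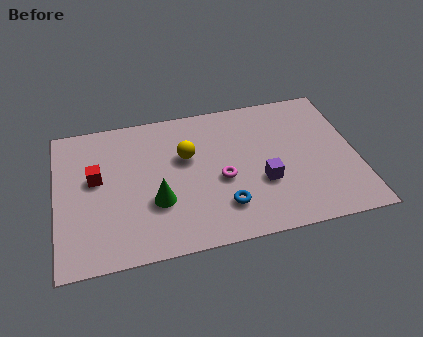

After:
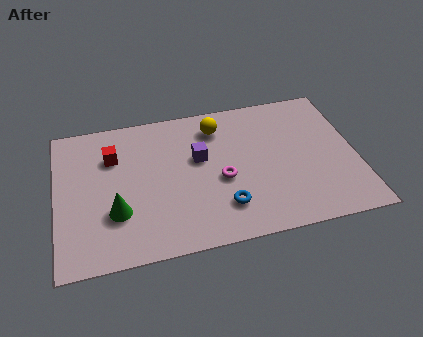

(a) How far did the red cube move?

1.2

The red cube was near (1.6, 4.3) before and (2.3, 5.3) after, so it travelled √(0.7² + 1.0²) ≈ 1.2 units.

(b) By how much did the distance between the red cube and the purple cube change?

-3.2

The distance was about 6.7 in the first image and 3.5 in the second, so they moved 3.2 units closer together.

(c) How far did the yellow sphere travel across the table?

1.8

From (5.2, 4.7) to (6.5, 6.0), the yellow sphere covered √(1.3² + 1.3²) ≈ 1.8 units.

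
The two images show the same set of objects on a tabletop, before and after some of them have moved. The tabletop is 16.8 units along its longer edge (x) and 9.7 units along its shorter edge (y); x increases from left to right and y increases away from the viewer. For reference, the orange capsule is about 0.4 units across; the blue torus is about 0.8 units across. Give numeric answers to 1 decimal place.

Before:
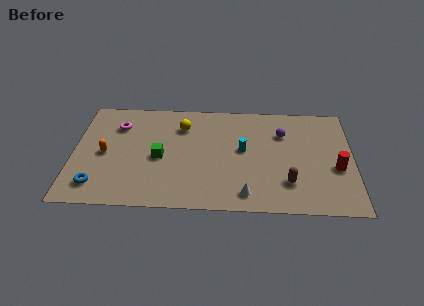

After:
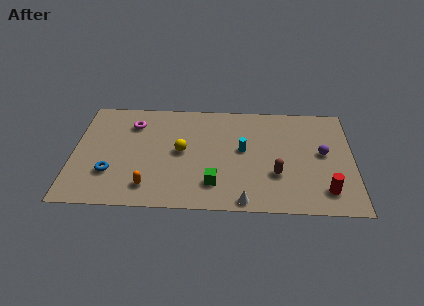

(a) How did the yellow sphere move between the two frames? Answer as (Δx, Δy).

(0.0, -2.3)

The yellow sphere was at about (6.5, 7.3) and moved to about (6.5, 5.0).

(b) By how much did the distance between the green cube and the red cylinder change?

-4.0

The distance was about 10.6 in the first image and 6.6 in the second, so they moved 4.0 units closer together.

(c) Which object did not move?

the cyan cylinder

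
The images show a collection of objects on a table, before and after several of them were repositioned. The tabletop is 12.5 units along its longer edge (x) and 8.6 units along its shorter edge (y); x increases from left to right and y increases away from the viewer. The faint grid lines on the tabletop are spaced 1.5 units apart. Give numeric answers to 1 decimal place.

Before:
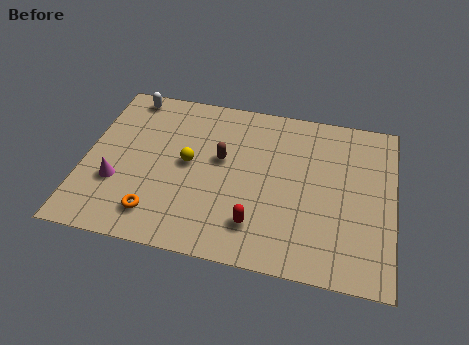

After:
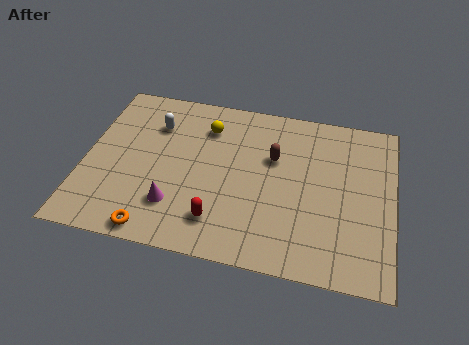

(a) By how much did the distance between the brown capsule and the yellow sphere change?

+1.6

They were about 1.4 units apart before and 3.0 after — 1.6 units further apart.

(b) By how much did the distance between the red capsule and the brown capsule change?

+0.7

Before: roughly 3.5 units apart; after: 4.2. That's 0.7 units further apart.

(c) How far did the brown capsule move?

2.2

The brown capsule moved from about (5.5, 5.0) to (7.6, 5.5), a distance of √(2.1² + 0.5²) ≈ 2.2.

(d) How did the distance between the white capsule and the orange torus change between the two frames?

-0.8

Before: roughly 6.3 units apart; after: 5.5. That's 0.8 units closer together.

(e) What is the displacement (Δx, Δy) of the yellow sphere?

(0.6, 2.1)

The yellow sphere started near (4.2, 4.5) and ended near (4.8, 6.6).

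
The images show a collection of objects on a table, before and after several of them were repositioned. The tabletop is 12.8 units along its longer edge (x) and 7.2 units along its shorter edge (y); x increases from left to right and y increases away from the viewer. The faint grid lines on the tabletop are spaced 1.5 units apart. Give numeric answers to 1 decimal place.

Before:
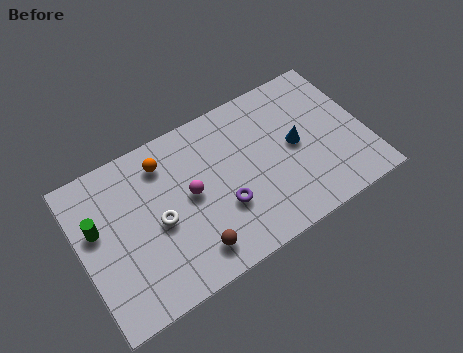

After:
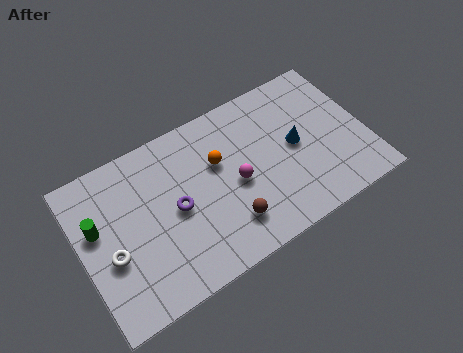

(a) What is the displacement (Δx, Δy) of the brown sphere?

(1.7, 0.4)

The brown sphere was at about (4.6, 1.3) and moved to about (6.3, 1.7).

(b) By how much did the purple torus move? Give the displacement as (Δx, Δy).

(-2.0, 1.0)

The purple torus started near (6.2, 2.5) and ended near (4.2, 3.5).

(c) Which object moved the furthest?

the orange sphere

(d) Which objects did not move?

the blue cone and the green cylinder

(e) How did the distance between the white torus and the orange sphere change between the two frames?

+2.8

The distance was about 2.6 in the first image and 5.4 in the second, so they moved 2.8 units further apart.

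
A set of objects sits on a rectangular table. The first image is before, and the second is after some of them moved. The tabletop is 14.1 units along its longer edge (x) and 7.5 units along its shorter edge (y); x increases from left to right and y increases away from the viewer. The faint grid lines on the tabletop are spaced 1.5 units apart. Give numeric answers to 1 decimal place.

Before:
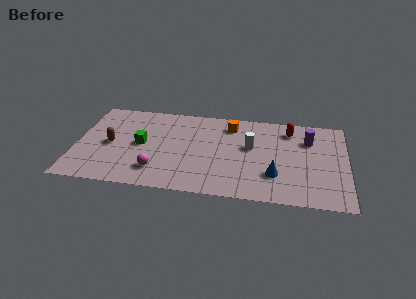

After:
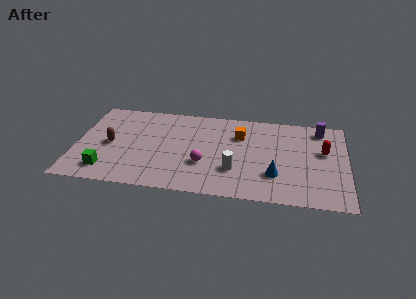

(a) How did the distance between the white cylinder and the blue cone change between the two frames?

-0.5

They were about 2.6 units apart before and 2.1 after — 0.5 units closer together.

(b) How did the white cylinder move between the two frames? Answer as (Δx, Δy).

(-0.8, -2.1)

From the two frames, the white cylinder sits at roughly (9.1, 4.4) before and (8.3, 2.3) after.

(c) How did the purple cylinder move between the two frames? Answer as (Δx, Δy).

(0.6, 1.0)

The purple cylinder was at about (12.1, 5.4) and moved to about (12.7, 6.4).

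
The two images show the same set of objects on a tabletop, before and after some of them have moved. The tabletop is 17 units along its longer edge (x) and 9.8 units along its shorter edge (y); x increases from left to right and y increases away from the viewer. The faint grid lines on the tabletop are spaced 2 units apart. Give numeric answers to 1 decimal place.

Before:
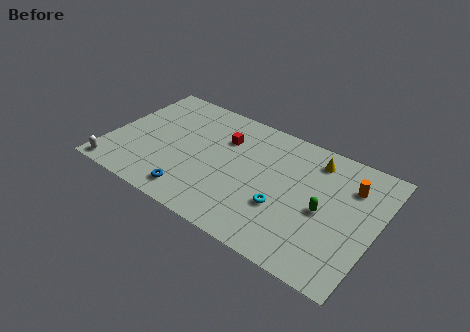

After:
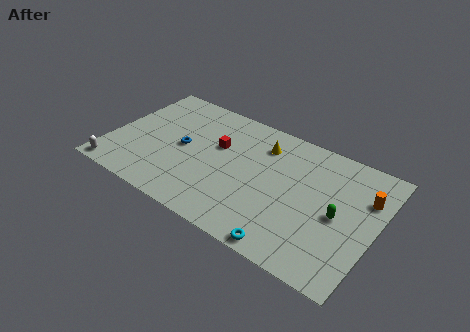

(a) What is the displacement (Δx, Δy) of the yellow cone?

(-3.3, -0.5)

From the two frames, the yellow cone sits at roughly (12.7, 8.1) before and (9.4, 7.6) after.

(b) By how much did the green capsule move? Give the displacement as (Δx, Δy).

(0.9, 0.1)

From the two frames, the green capsule sits at roughly (13.8, 4.5) before and (14.7, 4.6) after.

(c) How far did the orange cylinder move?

1.1

The orange cylinder was near (15.1, 7.2) before and (16.1, 6.8) after, so it travelled √(1.0² + 0.4²) ≈ 1.1 units.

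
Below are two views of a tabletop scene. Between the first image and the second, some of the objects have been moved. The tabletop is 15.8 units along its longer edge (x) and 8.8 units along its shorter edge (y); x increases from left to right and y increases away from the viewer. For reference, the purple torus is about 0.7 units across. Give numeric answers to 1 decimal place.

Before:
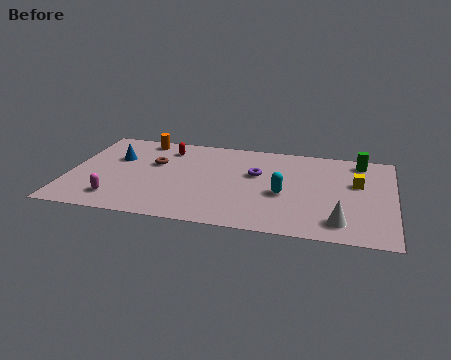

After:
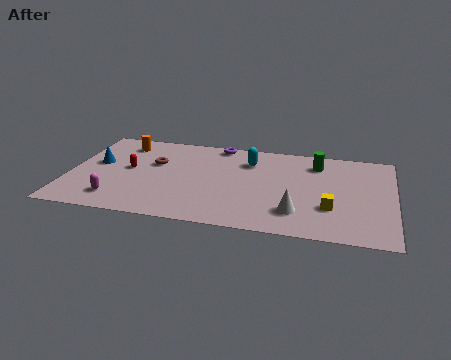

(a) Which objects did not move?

the brown torus and the magenta capsule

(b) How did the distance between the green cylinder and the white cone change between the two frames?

-1.1

The distance was about 6.1 in the first image and 5.0 in the second, so they moved 1.1 units closer together.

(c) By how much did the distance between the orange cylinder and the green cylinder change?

-1.2

The distance was about 10.8 in the first image and 9.6 in the second, so they moved 1.2 units closer together.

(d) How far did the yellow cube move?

2.9

From (14.0, 5.4) to (12.8, 2.8), the yellow cube covered √(1.2² + 2.6²) ≈ 2.9 units.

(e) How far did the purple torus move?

3.3

From (9.1, 5.4) to (7.1, 8.0), the purple torus covered √(2.0² + 2.6²) ≈ 3.3 units.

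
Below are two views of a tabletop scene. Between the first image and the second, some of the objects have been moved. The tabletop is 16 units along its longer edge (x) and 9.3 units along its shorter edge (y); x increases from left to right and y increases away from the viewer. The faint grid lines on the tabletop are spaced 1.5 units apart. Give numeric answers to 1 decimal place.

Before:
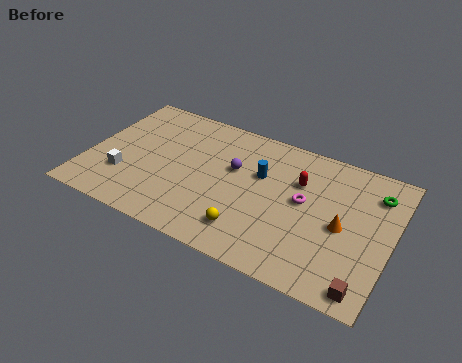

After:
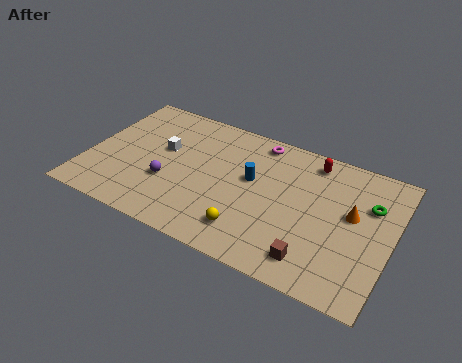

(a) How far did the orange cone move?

1.1

From (13.5, 4.3) to (13.9, 5.3), the orange cone covered √(0.4² + 1.0²) ≈ 1.1 units.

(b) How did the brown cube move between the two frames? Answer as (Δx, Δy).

(-2.7, 0.6)

The brown cube started near (15.0, 1.0) and ended near (12.3, 1.6).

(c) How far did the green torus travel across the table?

0.9

The green torus moved from about (14.9, 7.2) to (14.7, 6.3), a distance of √(0.2² + 0.9²) ≈ 0.9.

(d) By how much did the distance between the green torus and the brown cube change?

-0.9

The distance was about 6.2 in the first image and 5.3 in the second, so they moved 0.9 units closer together.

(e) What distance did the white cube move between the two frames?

3.2

From (2.1, 2.8) to (3.8, 5.5), the white cube covered √(1.7² + 2.7²) ≈ 3.2 units.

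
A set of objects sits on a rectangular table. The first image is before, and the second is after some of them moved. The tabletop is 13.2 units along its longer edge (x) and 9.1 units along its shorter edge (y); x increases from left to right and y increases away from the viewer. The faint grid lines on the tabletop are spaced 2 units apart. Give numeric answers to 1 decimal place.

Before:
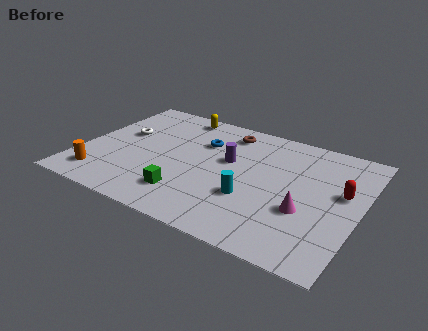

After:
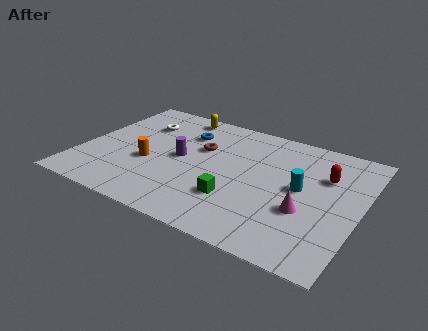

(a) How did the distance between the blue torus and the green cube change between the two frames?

+0.7

The distance was about 4.3 in the first image and 5.0 in the second, so they moved 0.7 units further apart.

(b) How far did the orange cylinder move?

2.8

The orange cylinder was near (1.3, 1.6) before and (3.3, 3.6) after, so it travelled √(2.0² + 2.0²) ≈ 2.8 units.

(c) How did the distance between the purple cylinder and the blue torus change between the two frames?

+0.4

The distance was about 1.7 in the first image and 2.1 in the second, so they moved 0.4 units further apart.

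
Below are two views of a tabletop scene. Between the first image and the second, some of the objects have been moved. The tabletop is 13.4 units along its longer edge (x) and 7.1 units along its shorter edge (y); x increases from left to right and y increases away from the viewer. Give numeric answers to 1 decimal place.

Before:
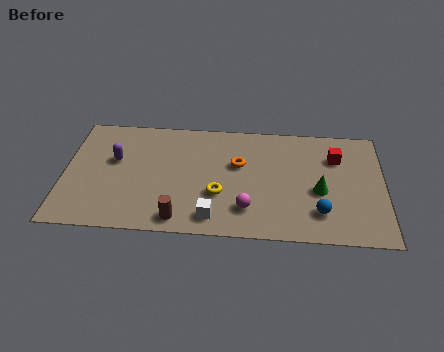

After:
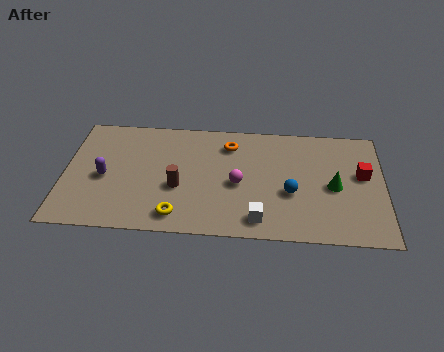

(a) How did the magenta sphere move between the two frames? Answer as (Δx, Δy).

(-0.4, 1.5)

The magenta sphere started near (7.7, 1.7) and ended near (7.3, 3.2).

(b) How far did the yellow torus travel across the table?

2.2

From (6.5, 2.5) to (4.8, 1.1), the yellow torus covered √(1.7² + 1.4²) ≈ 2.2 units.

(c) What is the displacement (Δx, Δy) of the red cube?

(1.1, -1.0)

From the two frames, the red cube sits at roughly (11.4, 5.1) before and (12.5, 4.1) after.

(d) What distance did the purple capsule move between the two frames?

1.2

The purple capsule moved from about (2.1, 4.3) to (1.7, 3.2), a distance of √(0.4² + 1.1²) ≈ 1.2.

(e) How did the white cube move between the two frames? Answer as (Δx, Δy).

(1.9, 0.0)

From the two frames, the white cube sits at roughly (6.3, 1.1) before and (8.2, 1.1) after.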